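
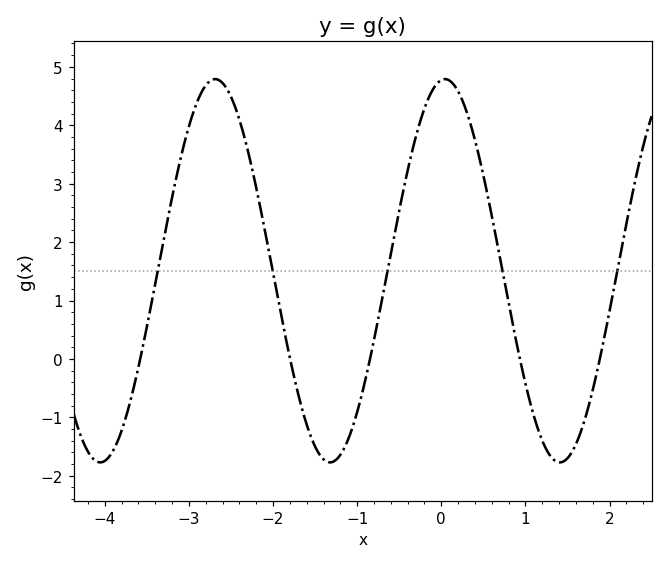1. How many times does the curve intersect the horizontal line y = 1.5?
5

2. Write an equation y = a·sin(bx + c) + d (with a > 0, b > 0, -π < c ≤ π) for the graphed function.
y = 3.28sin(2.3x + 1.47) + 1.51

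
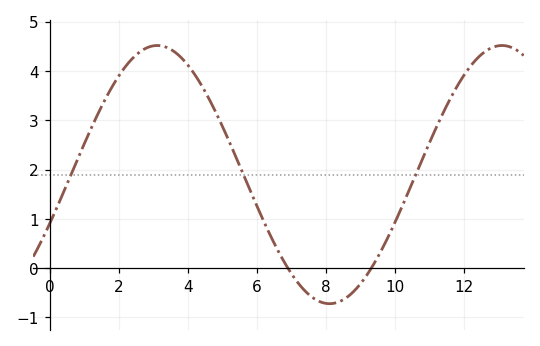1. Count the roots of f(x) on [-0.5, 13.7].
2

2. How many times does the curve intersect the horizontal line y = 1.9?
3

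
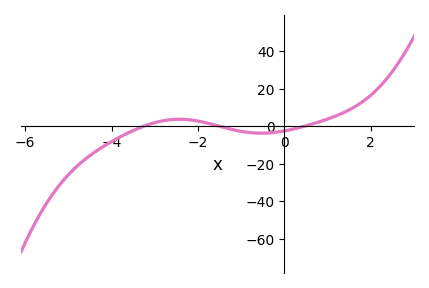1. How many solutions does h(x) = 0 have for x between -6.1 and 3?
3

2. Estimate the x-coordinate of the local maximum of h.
-2.4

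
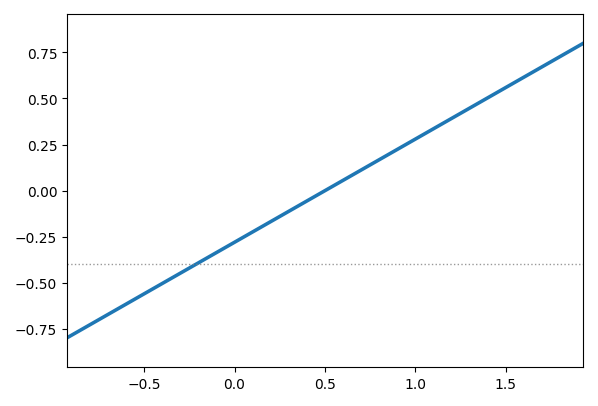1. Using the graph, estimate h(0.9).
0.22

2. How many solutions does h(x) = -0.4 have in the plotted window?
1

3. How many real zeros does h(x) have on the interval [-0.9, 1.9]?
1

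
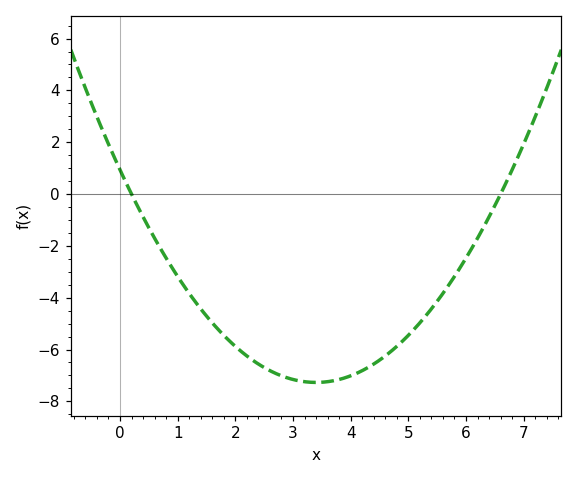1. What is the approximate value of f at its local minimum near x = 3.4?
-7.2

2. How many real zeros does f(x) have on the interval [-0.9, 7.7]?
2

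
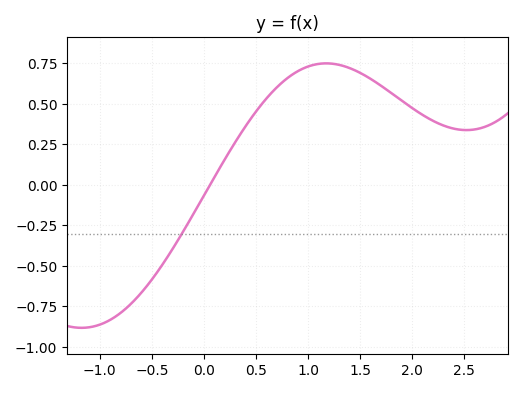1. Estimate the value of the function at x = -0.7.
-0.733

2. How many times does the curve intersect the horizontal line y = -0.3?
1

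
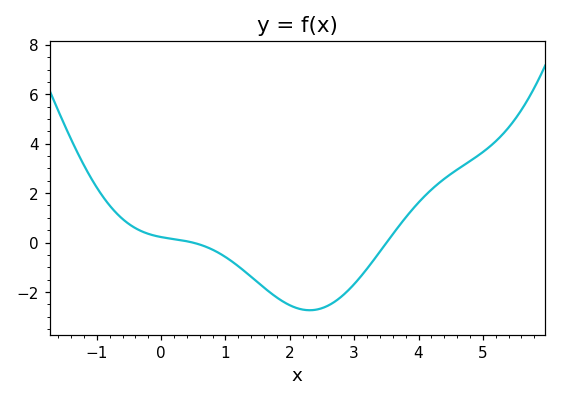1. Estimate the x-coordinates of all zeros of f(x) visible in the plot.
0.491, 3.5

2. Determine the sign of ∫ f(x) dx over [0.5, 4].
negative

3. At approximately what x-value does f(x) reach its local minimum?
2.31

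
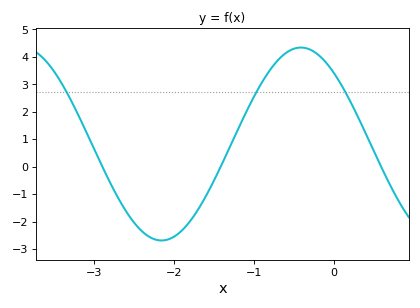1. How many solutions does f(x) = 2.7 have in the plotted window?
3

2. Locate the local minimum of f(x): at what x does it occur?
-2.2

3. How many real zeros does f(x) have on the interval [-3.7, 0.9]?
3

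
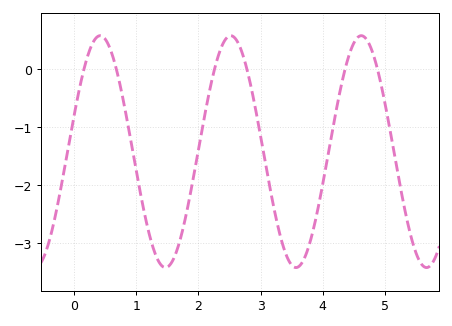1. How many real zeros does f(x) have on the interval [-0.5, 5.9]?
6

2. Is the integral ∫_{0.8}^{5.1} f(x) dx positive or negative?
negative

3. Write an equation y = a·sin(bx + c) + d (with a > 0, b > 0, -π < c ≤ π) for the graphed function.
y = 2sin(2.99x + 0.322) - 1.43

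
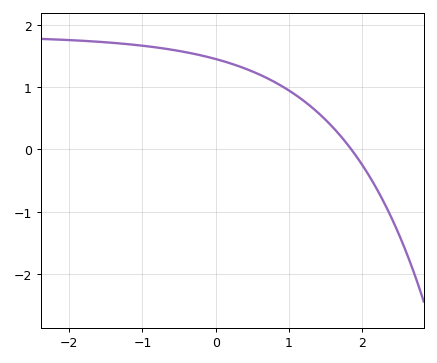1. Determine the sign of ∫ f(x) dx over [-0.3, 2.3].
positive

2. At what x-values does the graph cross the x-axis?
1.85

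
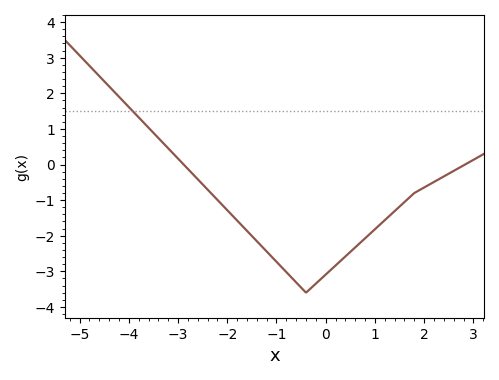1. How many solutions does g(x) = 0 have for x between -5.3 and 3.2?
2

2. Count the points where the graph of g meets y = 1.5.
1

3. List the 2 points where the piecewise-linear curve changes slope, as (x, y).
(-0.4, -3.6); (1.8, -0.8)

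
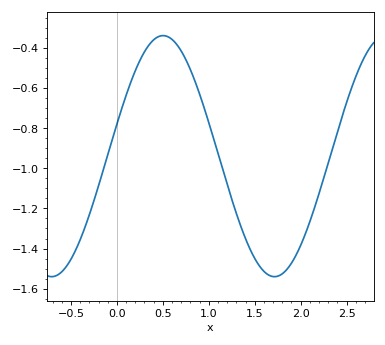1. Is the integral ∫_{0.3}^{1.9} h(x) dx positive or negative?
negative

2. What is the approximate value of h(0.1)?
-0.638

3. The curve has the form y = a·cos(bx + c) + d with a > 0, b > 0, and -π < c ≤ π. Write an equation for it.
y = 0.6cos(2.59x - 1.3) - 0.94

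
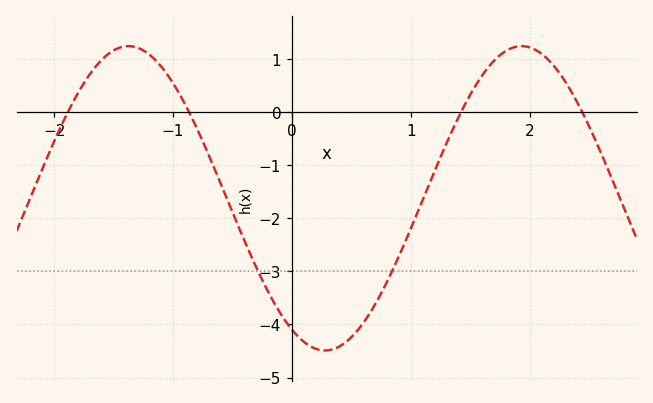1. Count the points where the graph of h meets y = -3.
2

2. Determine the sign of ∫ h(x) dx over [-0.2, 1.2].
negative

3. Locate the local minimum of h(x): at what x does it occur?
0.278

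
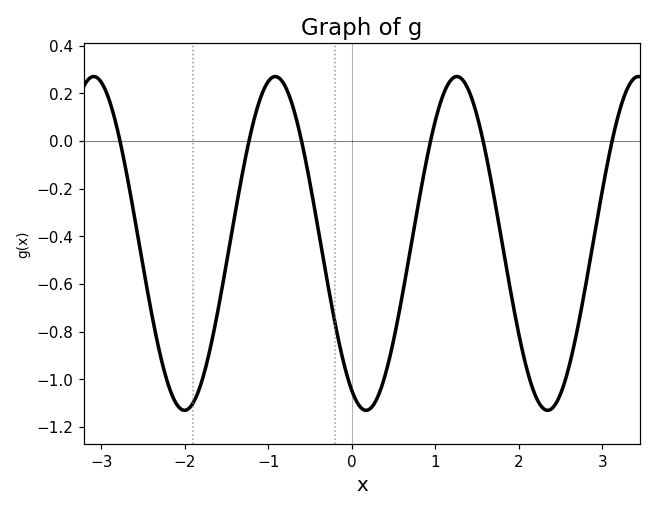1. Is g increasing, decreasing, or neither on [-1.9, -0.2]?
neither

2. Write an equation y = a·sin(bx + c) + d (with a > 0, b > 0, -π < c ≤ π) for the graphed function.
y = 0.7sin(2.89x - 2.06) - 0.43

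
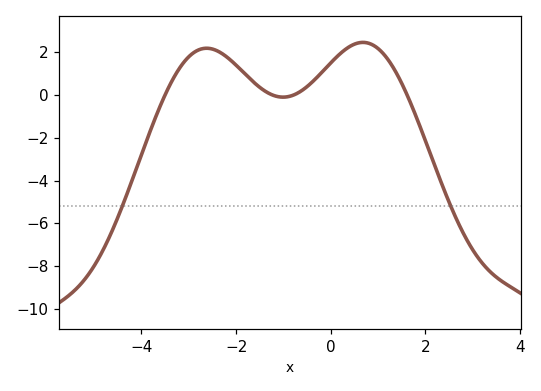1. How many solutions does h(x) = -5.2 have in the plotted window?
2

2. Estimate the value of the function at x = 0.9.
2.4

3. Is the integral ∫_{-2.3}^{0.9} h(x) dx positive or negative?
positive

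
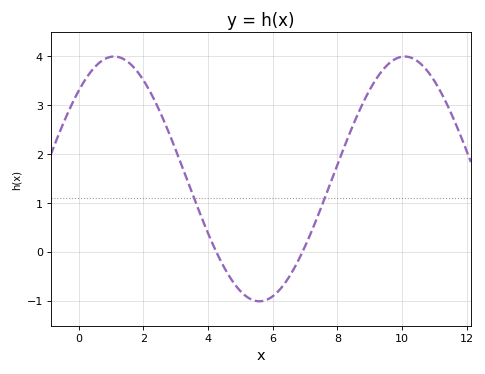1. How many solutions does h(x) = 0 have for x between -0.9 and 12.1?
2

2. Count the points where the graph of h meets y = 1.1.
2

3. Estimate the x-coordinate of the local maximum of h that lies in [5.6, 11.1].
10.1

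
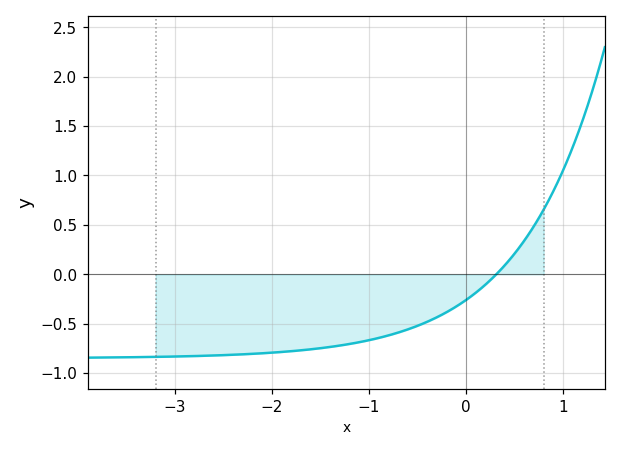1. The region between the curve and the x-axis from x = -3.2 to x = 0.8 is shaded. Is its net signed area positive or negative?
negative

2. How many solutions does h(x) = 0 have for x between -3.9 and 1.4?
1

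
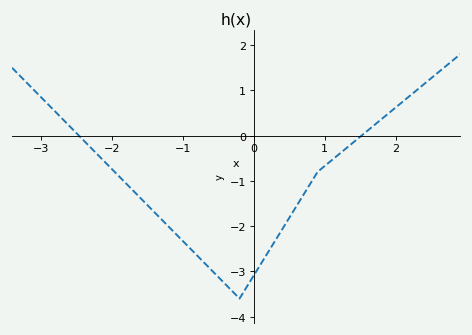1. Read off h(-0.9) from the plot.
-2.5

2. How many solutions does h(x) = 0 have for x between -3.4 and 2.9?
2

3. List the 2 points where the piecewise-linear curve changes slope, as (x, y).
(-0.2, -3.6); (0.9, -0.8)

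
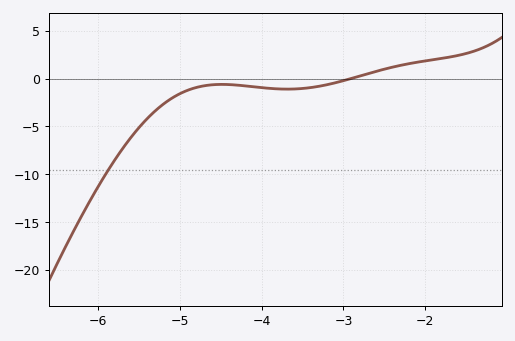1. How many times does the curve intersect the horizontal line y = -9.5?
1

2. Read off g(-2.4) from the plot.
1.2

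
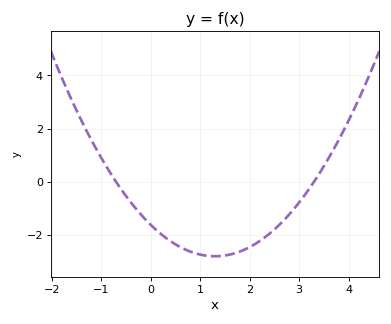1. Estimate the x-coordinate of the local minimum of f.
1.3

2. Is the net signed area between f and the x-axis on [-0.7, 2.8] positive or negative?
negative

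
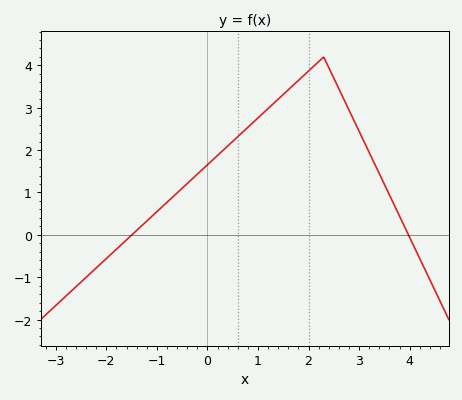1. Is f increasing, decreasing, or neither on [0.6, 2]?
increasing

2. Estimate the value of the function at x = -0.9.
0.7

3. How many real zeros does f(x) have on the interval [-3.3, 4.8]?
2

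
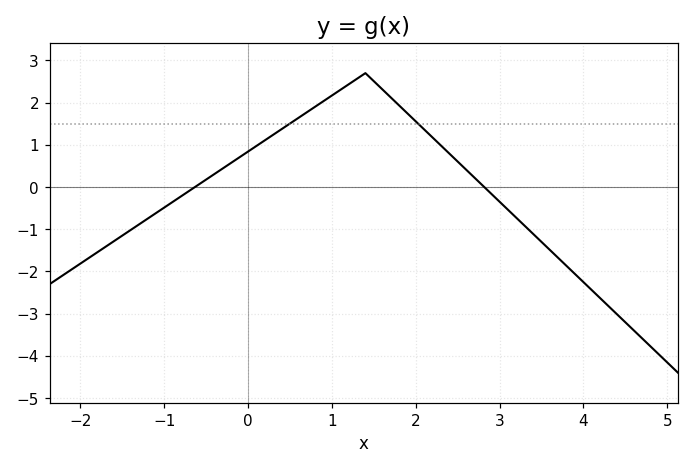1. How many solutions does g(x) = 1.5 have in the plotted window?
2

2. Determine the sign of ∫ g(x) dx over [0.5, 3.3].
positive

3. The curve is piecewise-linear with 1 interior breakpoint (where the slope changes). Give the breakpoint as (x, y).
(1.4, 2.7)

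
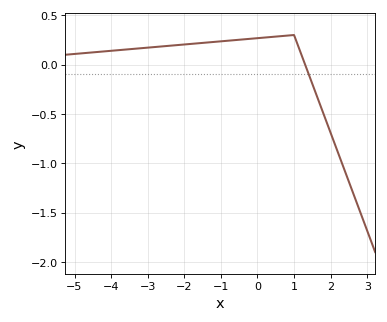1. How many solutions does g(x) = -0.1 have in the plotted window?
1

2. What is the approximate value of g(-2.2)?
0.198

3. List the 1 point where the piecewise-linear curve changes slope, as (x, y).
(1, 0.3)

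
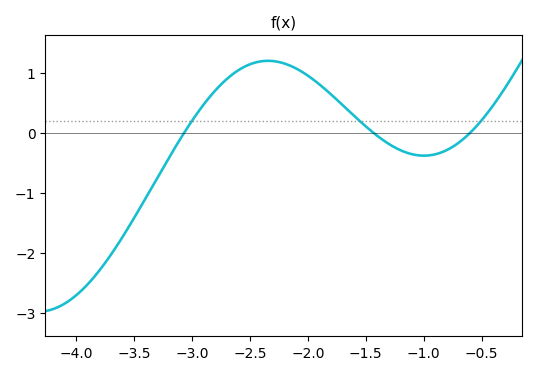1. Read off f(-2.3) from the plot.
1.2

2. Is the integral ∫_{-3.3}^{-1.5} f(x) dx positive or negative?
positive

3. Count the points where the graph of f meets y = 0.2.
3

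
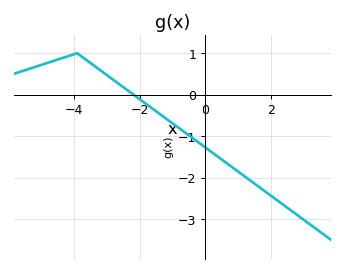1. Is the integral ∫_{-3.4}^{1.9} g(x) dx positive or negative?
negative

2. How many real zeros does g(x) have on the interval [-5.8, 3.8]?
1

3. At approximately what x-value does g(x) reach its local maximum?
-3.9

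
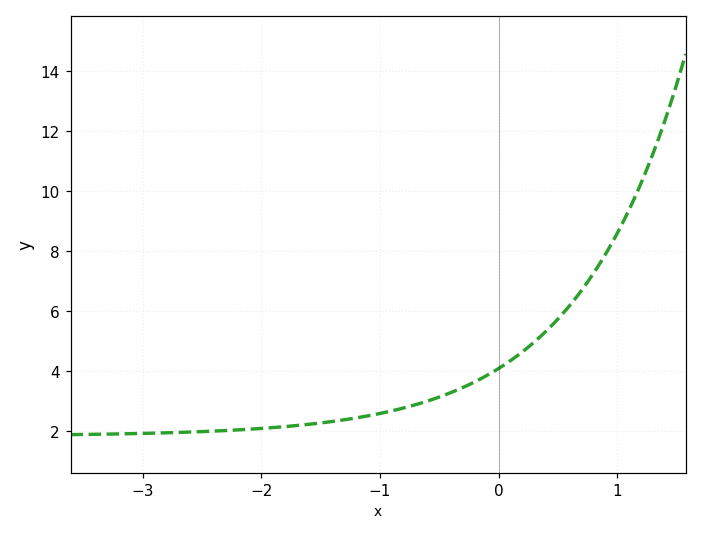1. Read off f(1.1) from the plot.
9.4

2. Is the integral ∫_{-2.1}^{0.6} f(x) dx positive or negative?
positive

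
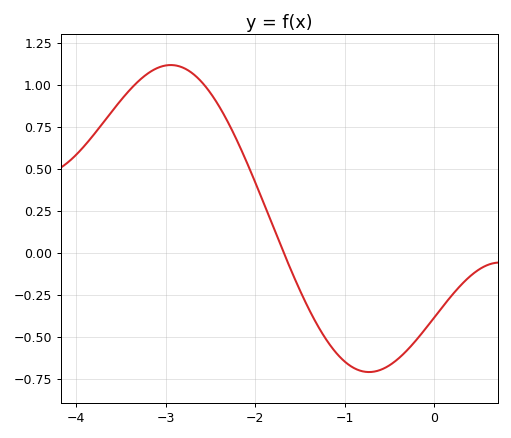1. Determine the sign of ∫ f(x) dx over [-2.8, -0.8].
positive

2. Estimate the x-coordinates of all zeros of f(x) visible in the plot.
-1.7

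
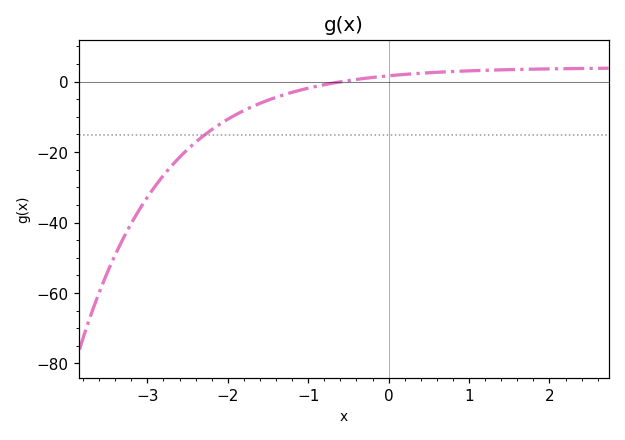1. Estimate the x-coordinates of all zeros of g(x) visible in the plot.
-0.587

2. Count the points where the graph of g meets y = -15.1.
1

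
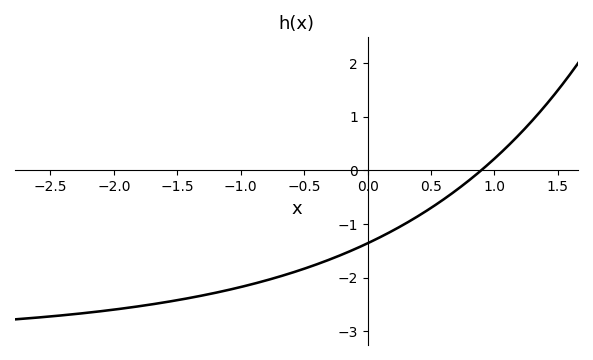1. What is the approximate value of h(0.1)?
-1.24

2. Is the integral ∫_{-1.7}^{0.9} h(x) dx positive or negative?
negative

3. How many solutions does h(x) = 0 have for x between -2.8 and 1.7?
1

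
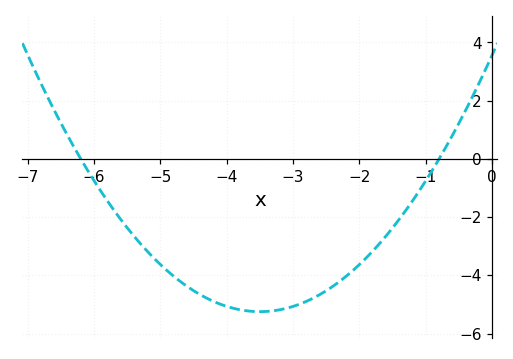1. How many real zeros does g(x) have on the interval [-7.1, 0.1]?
2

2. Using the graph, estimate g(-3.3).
-5.22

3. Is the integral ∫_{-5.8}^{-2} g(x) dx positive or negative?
negative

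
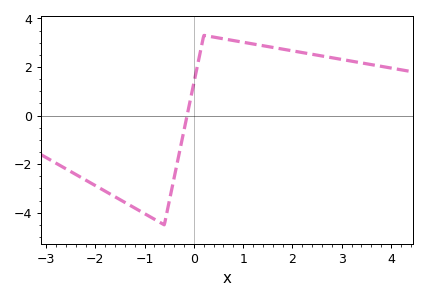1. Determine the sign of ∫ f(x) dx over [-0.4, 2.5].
positive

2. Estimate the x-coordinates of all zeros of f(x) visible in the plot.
-0.2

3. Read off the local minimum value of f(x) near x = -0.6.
-4.4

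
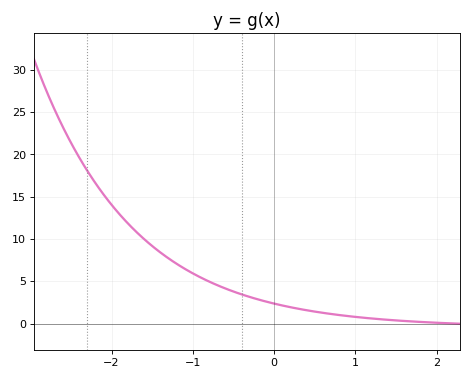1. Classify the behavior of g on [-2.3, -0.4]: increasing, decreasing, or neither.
decreasing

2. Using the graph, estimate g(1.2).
0.61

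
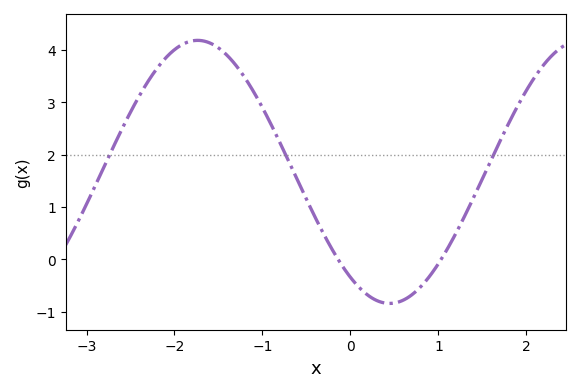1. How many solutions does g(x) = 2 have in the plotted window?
3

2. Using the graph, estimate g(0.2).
-0.7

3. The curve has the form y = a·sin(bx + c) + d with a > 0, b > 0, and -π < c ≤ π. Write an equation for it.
y = 2.51sin(1.4x - 2.2) + 1.67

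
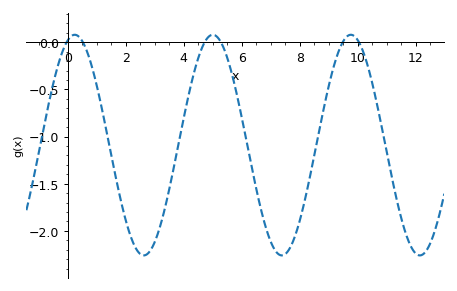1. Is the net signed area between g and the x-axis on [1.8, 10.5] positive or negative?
negative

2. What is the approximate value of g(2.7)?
-2.25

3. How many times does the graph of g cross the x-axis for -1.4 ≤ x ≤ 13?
6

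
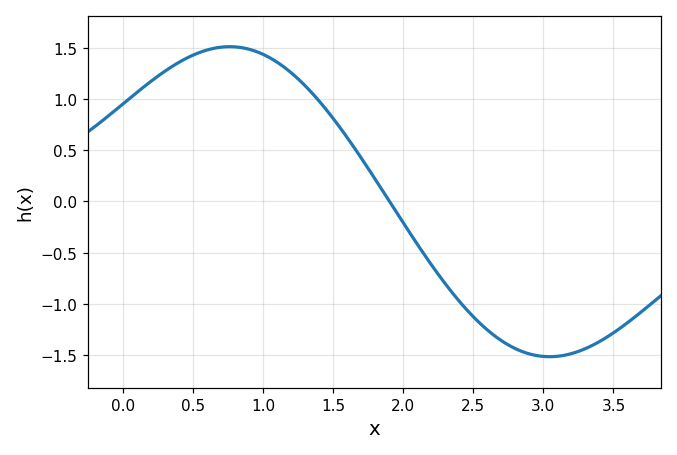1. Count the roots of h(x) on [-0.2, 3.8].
1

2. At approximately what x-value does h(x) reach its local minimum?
3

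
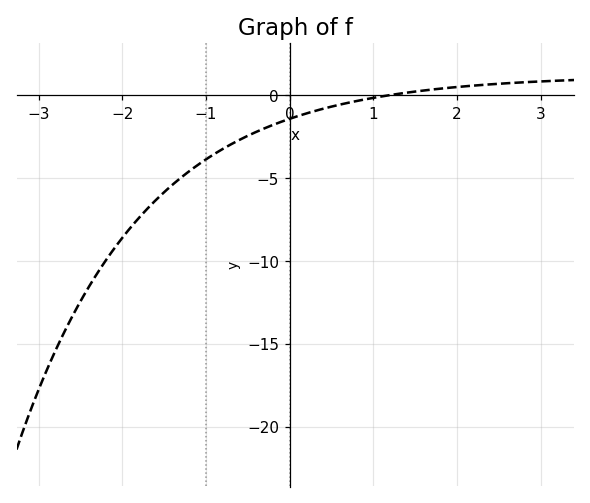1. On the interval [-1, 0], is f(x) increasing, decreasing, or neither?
increasing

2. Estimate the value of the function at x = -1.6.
-6.5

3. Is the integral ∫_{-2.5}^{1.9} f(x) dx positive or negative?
negative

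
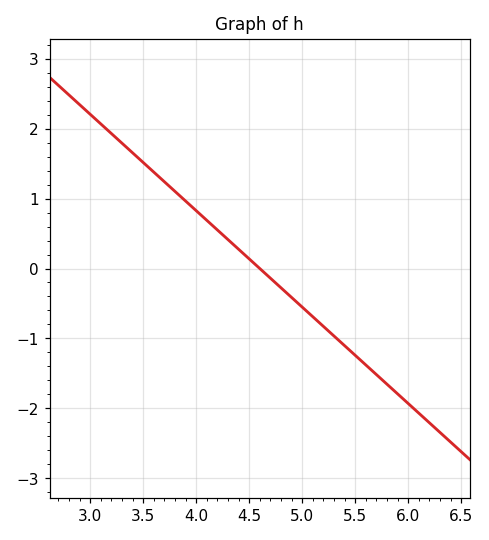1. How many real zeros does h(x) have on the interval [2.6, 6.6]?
1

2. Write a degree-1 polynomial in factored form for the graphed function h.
y = -1.38(x - 4.6)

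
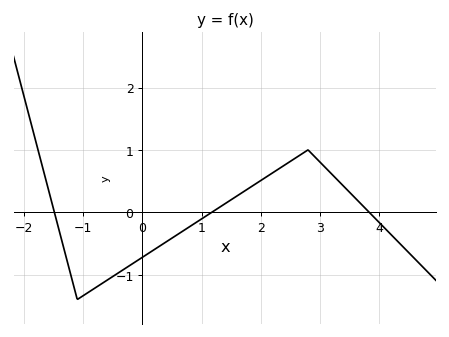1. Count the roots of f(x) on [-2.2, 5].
3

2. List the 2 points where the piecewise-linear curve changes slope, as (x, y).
(-1.1, -1.4); (2.8, 1)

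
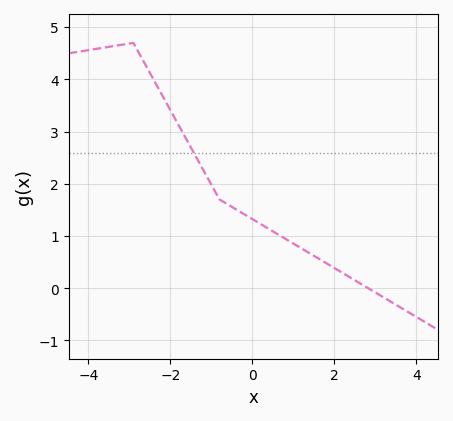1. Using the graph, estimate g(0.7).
0.997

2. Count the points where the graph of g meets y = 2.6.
1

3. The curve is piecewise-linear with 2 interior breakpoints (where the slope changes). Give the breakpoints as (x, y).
(-2.9, 4.7); (-0.8, 1.7)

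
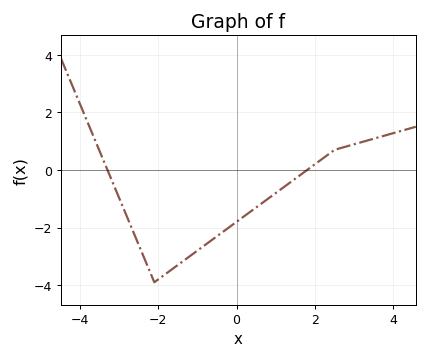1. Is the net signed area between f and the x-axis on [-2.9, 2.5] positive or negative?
negative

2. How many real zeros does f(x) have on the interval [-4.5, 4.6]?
2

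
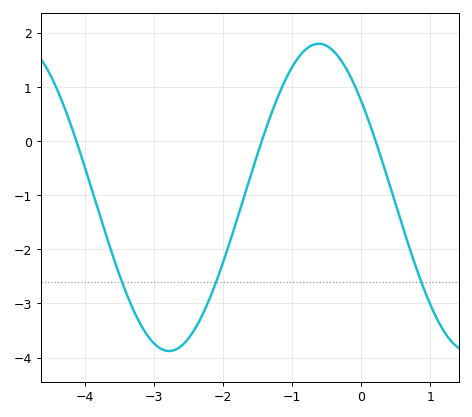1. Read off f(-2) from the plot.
-2.25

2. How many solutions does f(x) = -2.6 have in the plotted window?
3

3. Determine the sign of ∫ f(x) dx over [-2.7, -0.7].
negative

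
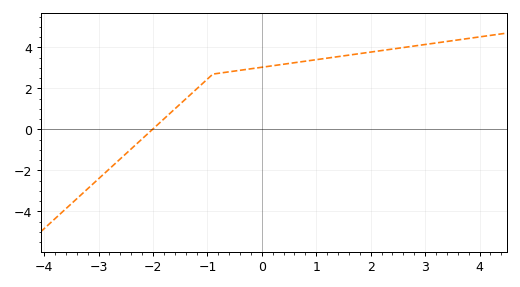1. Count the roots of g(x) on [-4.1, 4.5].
1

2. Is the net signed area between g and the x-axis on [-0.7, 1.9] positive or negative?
positive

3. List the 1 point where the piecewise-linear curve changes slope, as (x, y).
(-0.9, 2.7)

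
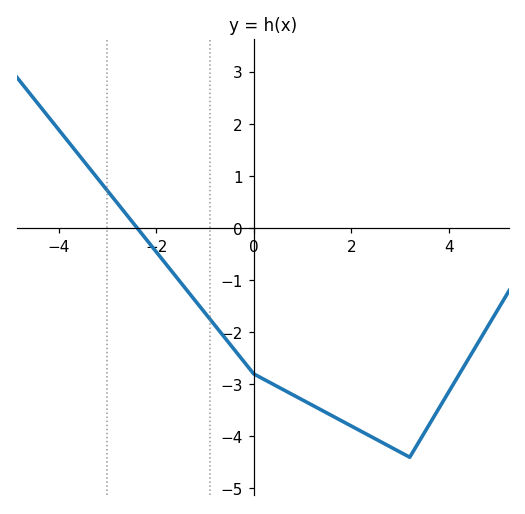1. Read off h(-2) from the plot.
-0.5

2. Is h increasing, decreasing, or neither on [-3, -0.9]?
decreasing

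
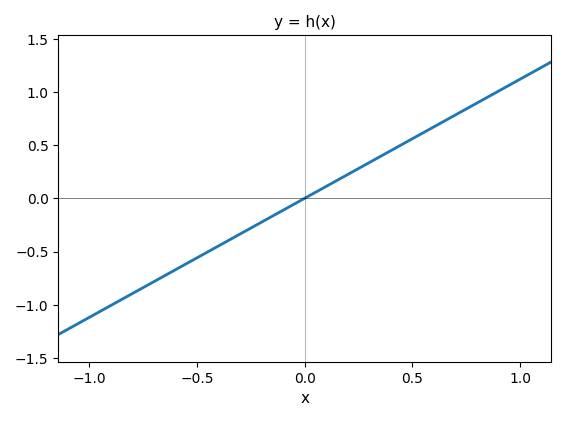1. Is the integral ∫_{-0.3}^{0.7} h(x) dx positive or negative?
positive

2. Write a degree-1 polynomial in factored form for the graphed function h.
y = 1.12(x - 0)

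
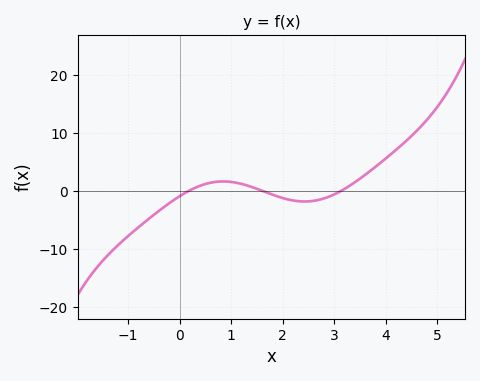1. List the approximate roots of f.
0.161, 1.63, 3.12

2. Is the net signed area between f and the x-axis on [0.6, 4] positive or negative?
positive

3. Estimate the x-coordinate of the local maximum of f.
0.844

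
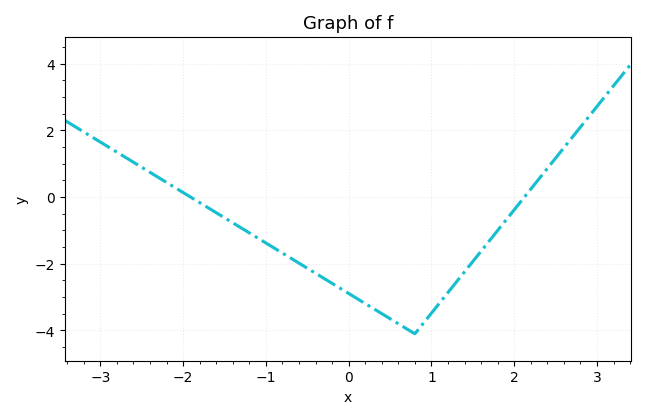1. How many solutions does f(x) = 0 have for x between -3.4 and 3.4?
2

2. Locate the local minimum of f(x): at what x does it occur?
0.8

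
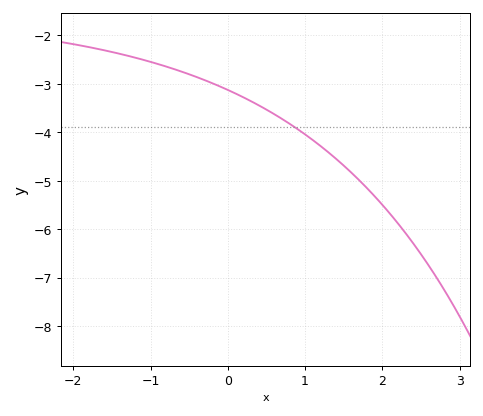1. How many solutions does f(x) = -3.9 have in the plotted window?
1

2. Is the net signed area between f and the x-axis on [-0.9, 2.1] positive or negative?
negative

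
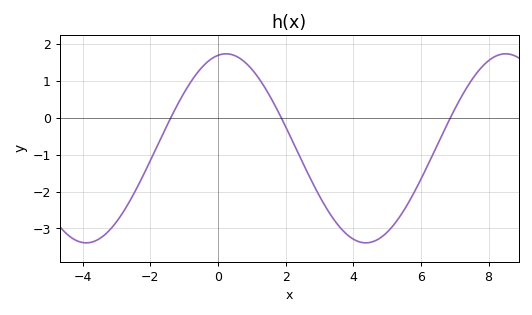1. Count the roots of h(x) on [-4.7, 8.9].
3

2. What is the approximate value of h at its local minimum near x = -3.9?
-3.4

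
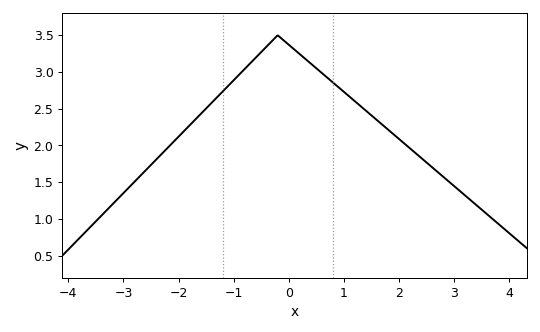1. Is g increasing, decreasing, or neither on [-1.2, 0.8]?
neither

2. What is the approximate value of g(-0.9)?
2.95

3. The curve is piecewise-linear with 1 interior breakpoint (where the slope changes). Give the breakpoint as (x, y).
(-0.2, 3.5)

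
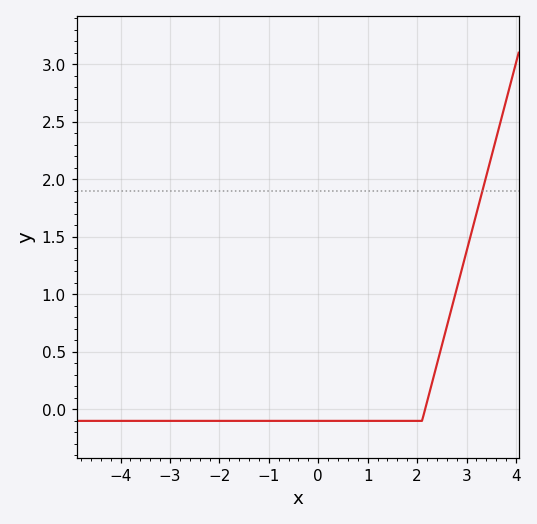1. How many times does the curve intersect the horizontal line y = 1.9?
1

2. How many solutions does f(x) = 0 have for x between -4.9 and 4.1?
1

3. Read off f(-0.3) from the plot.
-0.1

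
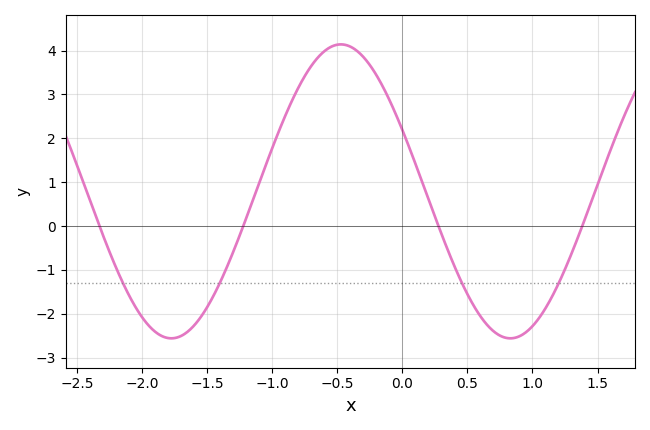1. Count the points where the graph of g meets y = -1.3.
4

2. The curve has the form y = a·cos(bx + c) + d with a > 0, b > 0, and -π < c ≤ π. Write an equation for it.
y = 3.35cos(2.41x + 1.14) + 0.79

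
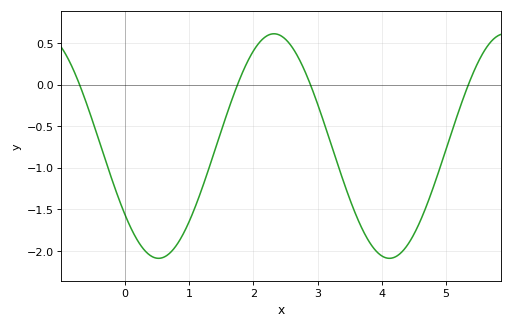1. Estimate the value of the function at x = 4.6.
-1.65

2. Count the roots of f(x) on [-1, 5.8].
4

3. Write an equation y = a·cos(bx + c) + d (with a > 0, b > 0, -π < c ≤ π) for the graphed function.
y = 1.35cos(1.8x + 2.2) - 0.74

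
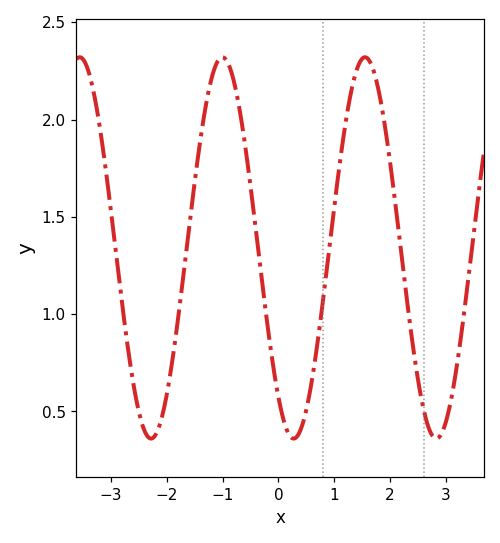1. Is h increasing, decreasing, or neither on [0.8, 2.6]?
neither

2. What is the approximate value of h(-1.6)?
1.44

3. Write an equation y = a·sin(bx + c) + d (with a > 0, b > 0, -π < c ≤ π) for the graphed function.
y = 0.98sin(2.46x - 2.24) + 1.34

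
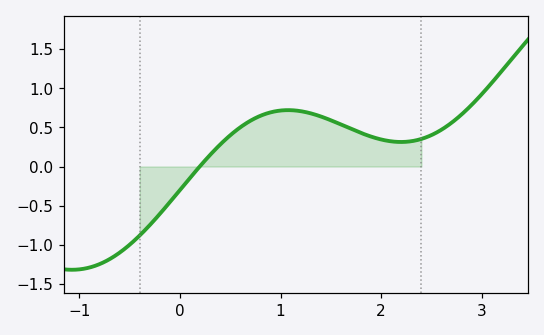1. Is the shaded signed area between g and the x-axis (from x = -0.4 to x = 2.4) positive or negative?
positive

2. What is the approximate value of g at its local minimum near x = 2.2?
0.3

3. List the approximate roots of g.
0.2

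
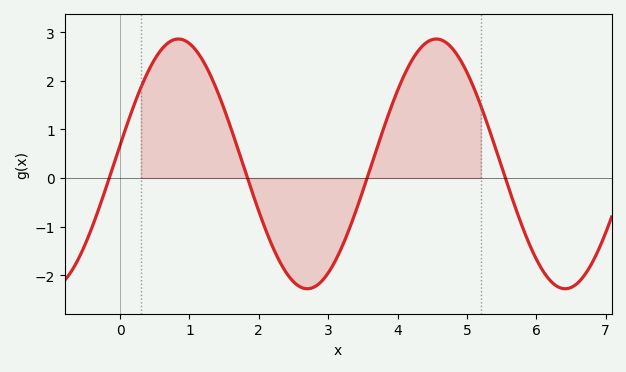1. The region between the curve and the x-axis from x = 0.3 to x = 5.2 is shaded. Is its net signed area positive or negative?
positive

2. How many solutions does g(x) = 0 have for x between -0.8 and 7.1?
4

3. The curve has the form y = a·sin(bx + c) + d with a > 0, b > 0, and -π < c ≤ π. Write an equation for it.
y = 2.57sin(1.7x + 0.15) + 0.29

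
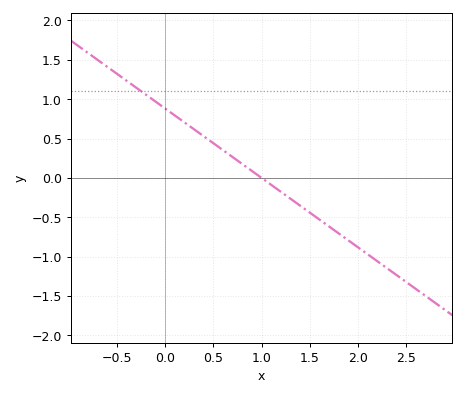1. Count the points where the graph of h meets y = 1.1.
1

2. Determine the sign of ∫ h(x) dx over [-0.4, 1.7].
positive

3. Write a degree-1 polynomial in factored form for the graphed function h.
y = -0.88(x - 1)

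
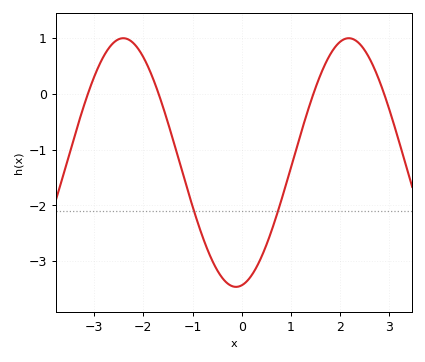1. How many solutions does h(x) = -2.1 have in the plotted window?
2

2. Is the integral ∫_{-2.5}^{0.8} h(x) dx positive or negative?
negative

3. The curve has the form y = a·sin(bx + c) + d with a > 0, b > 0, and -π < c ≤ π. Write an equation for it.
y = 2.23sin(1.37x - 1.41) - 1.23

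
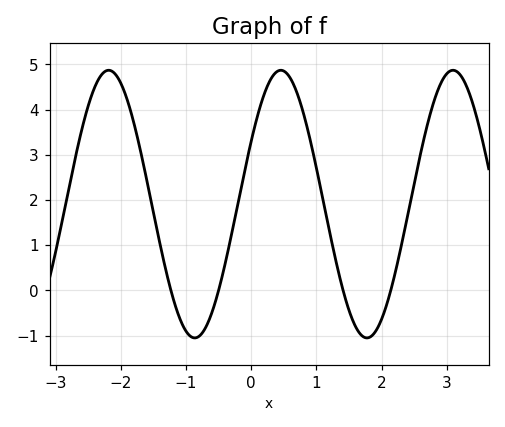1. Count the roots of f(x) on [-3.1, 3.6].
4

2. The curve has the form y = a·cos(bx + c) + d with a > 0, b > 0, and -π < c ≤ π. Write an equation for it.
y = 2.96cos(2.4x - 1.1) + 1.91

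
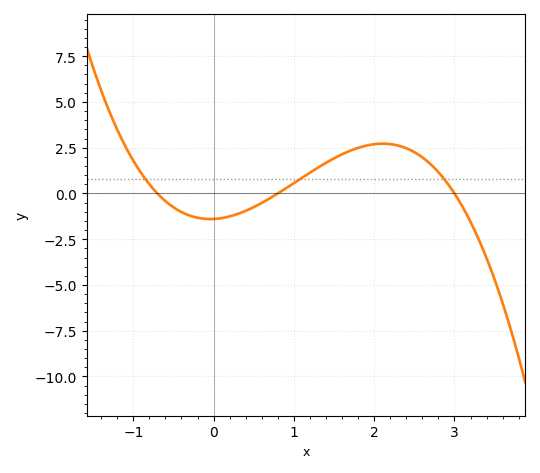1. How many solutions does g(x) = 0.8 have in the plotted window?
3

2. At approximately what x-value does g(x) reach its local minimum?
-0.041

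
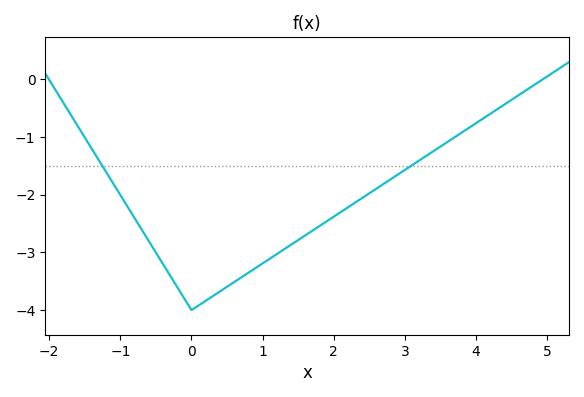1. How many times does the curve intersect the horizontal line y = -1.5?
2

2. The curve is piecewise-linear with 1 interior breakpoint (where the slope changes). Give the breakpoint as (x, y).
(0, -4)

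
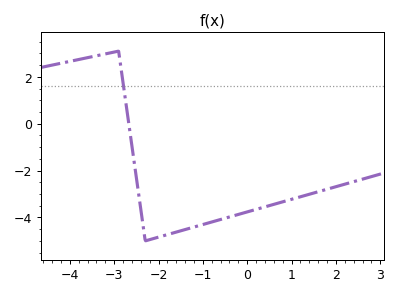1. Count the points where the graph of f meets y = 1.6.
1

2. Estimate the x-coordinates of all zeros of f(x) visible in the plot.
-2.67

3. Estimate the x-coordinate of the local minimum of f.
-2.3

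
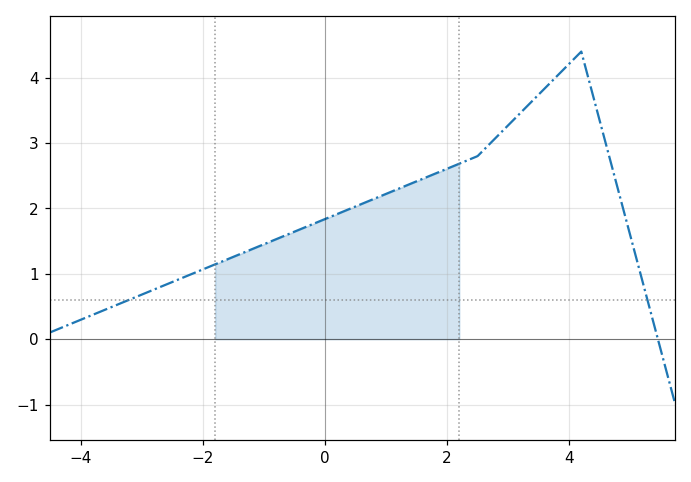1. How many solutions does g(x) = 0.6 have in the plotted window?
2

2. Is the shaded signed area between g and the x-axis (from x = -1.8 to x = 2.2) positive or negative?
positive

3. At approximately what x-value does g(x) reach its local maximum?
4.2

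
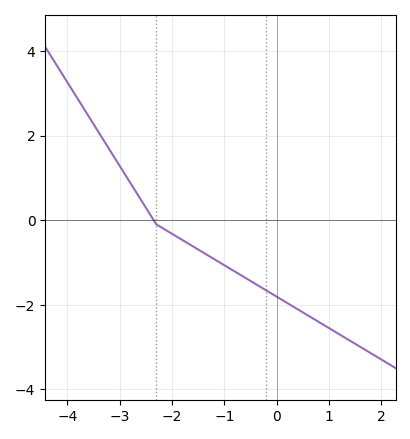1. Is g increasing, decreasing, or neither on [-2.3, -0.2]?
decreasing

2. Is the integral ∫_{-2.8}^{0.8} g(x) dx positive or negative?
negative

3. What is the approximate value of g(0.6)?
-2.2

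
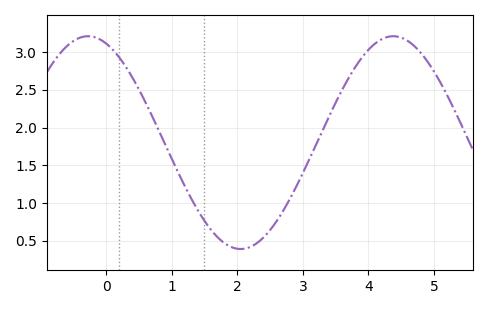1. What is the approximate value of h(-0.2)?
3.2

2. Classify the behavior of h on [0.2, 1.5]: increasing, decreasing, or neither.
decreasing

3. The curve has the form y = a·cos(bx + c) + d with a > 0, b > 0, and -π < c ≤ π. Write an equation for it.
y = 1.41cos(1.4x + 0.37) + 1.8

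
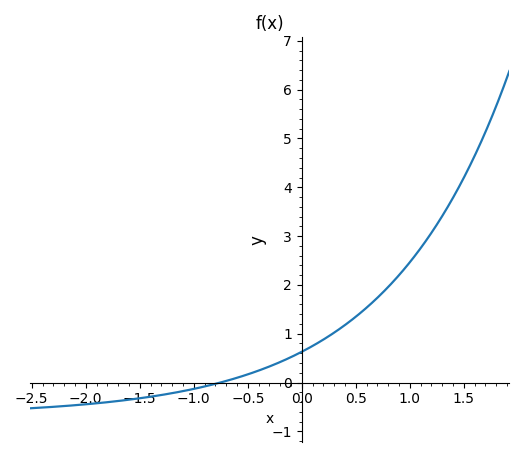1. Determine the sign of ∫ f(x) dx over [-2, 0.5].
positive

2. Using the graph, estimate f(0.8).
2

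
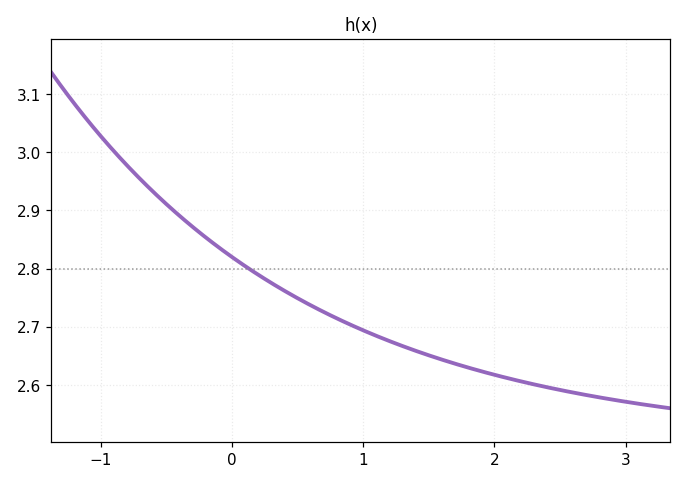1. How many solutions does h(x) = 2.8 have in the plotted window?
1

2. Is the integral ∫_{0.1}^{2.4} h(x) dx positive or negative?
positive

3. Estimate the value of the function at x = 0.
2.82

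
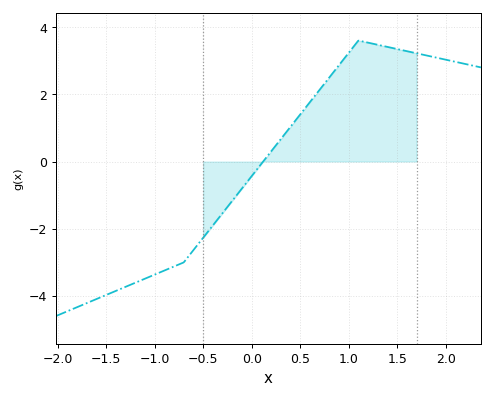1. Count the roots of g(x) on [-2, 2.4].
1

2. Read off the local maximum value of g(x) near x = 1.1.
3.6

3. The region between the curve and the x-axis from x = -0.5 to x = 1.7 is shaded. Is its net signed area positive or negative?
positive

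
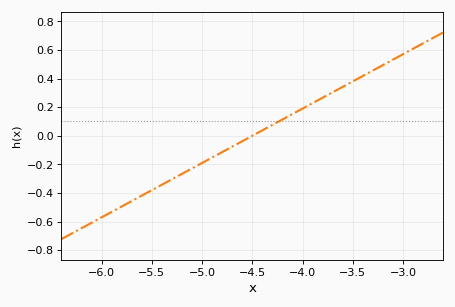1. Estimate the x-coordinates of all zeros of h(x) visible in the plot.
-4.5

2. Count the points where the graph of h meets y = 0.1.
1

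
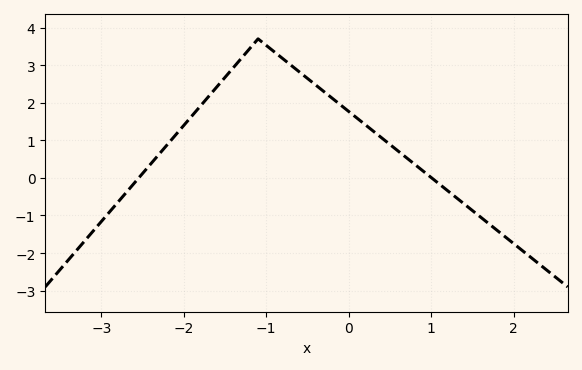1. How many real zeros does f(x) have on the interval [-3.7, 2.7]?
2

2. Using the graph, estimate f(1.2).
-0.3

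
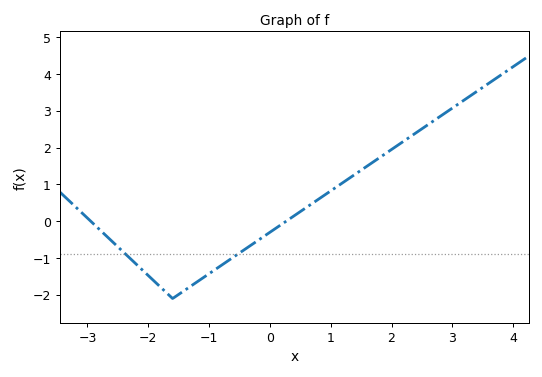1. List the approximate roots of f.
-2.95, 0.267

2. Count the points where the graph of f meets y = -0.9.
2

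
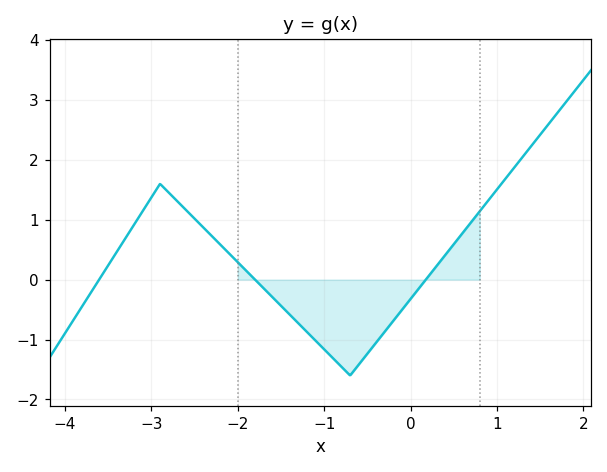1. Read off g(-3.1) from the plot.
1.15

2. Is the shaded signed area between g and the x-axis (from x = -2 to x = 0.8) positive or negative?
negative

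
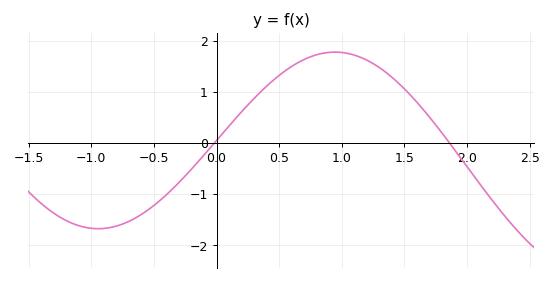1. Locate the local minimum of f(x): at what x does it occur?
-0.9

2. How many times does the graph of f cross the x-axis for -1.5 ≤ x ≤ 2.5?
2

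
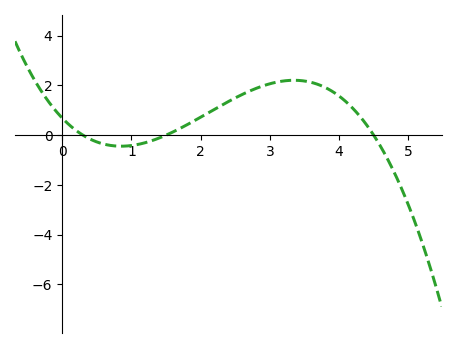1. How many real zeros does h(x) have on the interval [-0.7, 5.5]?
3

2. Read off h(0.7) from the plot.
-0.4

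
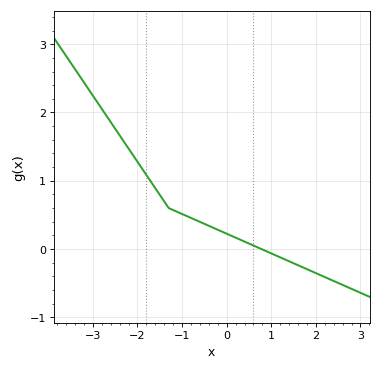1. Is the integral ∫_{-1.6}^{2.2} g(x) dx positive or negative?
positive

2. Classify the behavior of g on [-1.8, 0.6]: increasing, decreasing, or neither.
decreasing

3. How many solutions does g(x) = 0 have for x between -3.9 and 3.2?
1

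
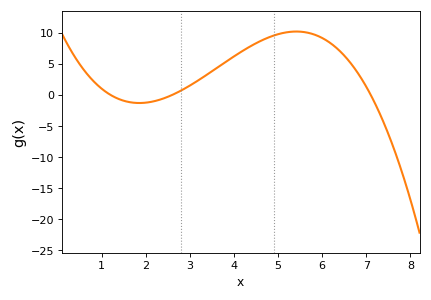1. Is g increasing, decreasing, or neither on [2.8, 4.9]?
increasing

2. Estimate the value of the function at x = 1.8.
-1.5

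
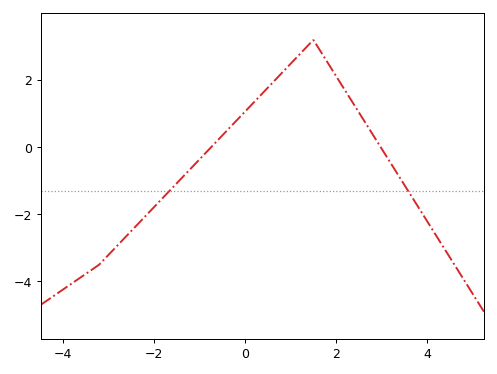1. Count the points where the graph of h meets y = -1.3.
2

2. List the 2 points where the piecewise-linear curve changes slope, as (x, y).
(-3.2, -3.5); (1.5, 3.2)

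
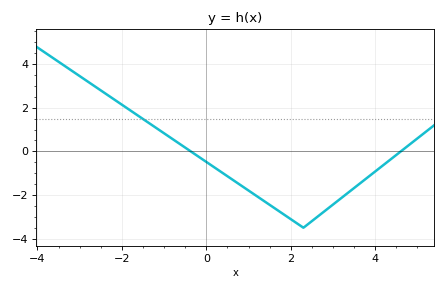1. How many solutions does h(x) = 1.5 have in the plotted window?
1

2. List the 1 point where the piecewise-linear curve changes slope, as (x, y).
(2.3, -3.5)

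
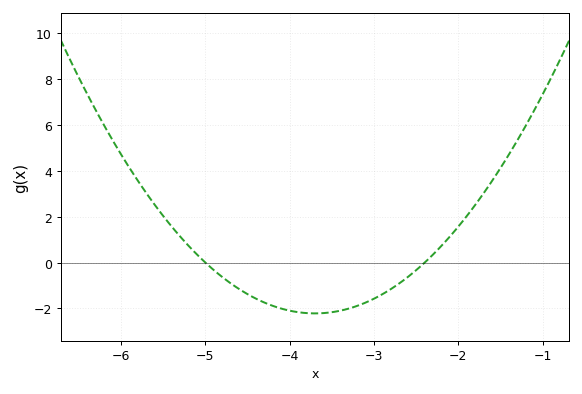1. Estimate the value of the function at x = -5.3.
1.14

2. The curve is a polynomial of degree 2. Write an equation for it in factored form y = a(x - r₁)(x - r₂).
y = 1.31(x + 5)(x + 2.4)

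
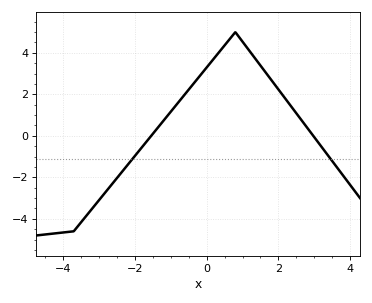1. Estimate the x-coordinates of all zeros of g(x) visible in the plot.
-1.54, 2.97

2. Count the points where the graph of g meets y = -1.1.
2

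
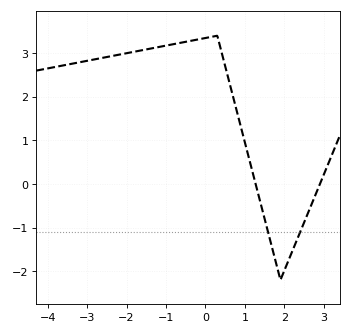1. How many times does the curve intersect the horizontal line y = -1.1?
2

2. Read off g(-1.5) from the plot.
3.1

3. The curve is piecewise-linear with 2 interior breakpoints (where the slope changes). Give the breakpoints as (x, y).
(0.3, 3.4); (1.9, -2.2)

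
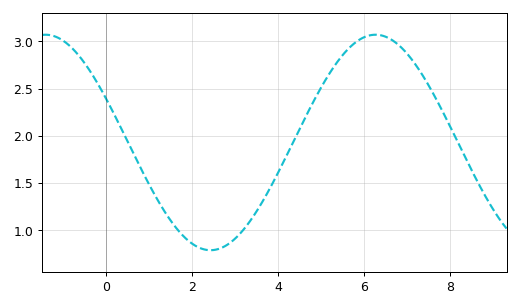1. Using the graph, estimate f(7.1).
2.81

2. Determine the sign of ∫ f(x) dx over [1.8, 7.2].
positive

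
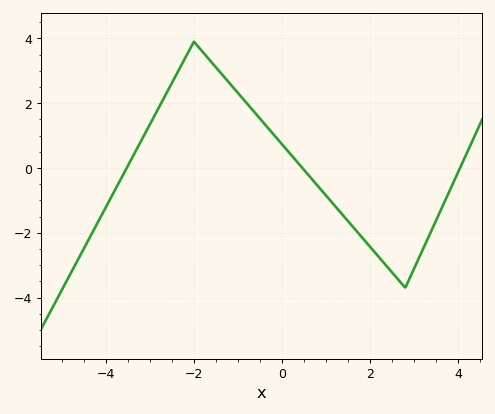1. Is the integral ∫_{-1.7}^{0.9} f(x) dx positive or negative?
positive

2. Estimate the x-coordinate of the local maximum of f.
-2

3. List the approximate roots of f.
-3.52, 0.463, 4.04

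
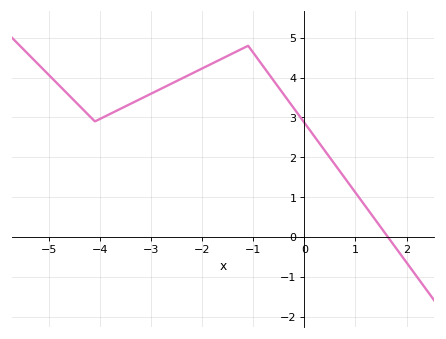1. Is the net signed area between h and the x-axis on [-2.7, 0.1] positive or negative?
positive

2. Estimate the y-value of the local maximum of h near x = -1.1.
4.8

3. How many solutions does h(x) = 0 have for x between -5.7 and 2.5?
1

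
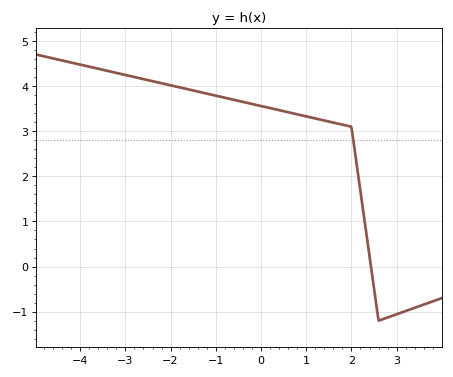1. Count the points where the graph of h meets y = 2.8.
1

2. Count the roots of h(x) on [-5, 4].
1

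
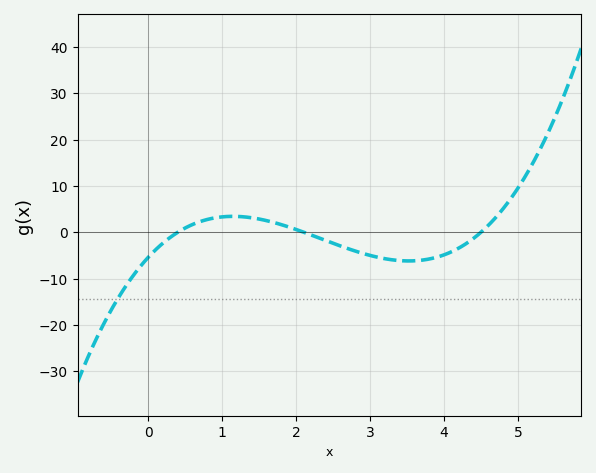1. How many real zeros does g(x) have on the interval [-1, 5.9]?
3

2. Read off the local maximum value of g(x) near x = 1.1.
3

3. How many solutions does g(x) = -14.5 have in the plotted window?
1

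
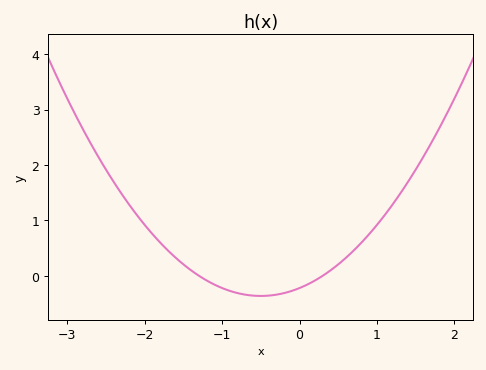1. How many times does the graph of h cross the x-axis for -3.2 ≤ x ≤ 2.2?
2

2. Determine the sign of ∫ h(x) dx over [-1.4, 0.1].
negative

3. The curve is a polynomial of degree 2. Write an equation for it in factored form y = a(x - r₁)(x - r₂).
y = 0.57(x + 1.3)(x - 0.3)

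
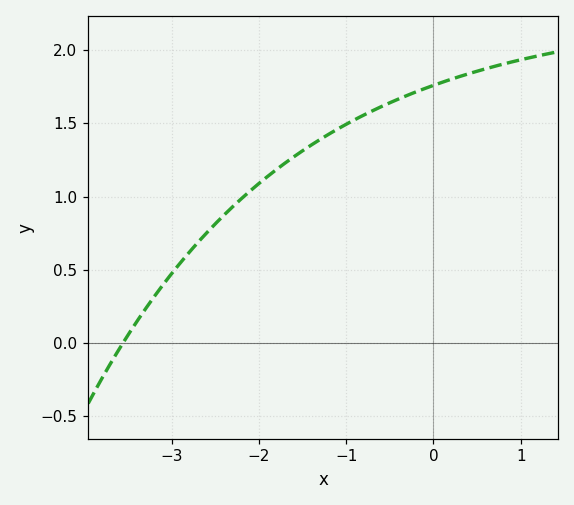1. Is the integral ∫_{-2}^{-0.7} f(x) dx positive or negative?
positive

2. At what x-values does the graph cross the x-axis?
-3.6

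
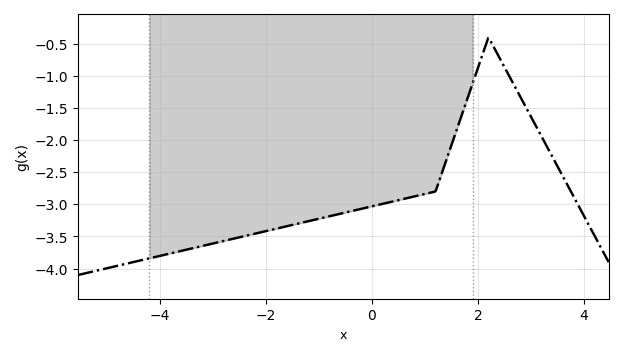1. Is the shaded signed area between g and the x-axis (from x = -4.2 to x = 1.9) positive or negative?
negative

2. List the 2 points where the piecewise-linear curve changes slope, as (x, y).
(1.2, -2.8); (2.2, -0.4)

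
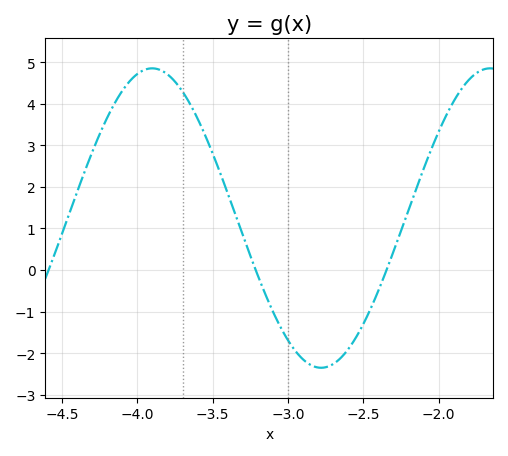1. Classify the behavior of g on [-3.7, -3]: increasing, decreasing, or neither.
decreasing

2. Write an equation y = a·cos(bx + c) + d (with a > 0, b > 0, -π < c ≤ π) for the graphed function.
y = 3.6cos(2.8x - 1.64) + 1.25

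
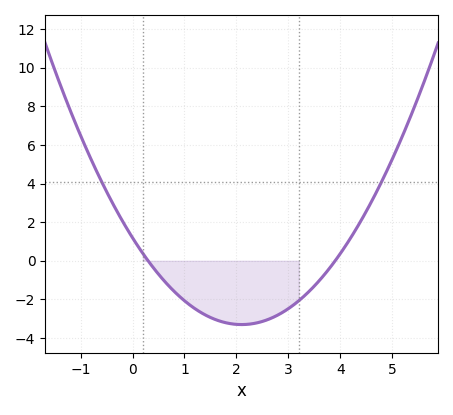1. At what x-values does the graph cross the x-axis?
0.4, 4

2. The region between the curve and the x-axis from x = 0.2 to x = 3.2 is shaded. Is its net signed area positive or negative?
negative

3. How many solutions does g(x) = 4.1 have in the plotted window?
2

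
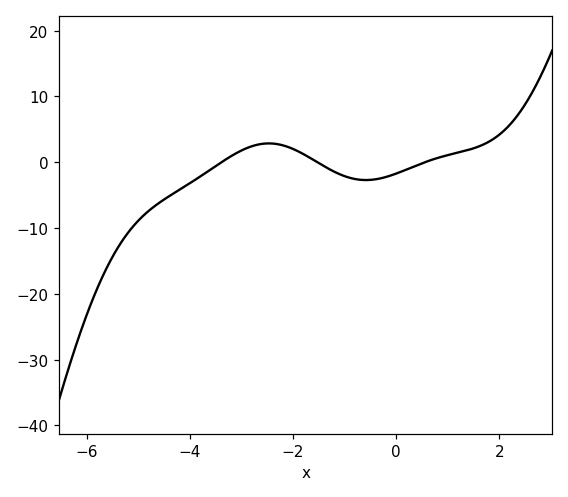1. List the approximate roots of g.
-3.4, -1.6, 0.6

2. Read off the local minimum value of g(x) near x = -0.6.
-3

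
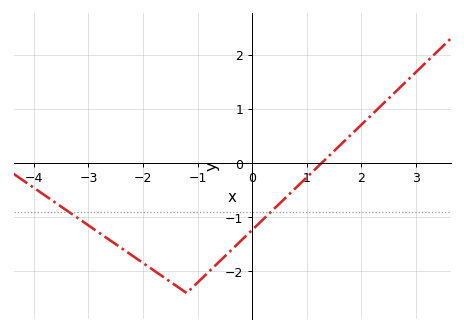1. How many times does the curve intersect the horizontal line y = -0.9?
2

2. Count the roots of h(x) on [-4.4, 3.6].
1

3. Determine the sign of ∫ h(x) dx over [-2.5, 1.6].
negative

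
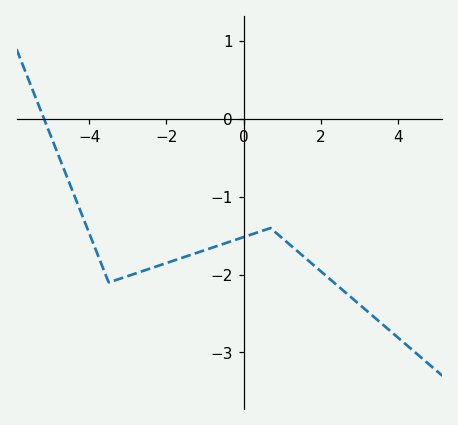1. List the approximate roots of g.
-5.2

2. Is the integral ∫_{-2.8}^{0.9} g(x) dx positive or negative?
negative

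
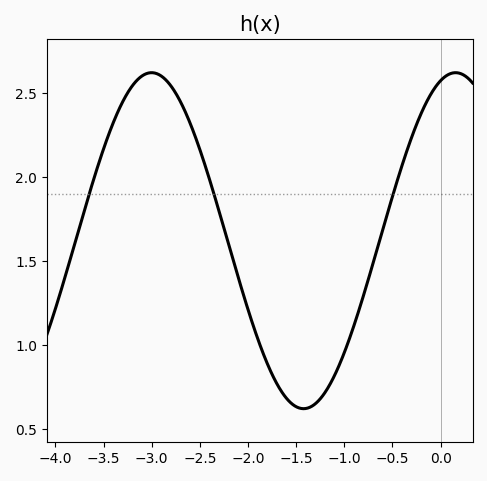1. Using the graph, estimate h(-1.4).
0.6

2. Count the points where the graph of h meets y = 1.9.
3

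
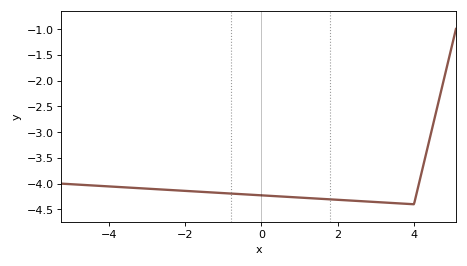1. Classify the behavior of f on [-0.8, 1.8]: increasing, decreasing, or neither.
decreasing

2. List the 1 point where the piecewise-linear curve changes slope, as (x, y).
(4, -4.4)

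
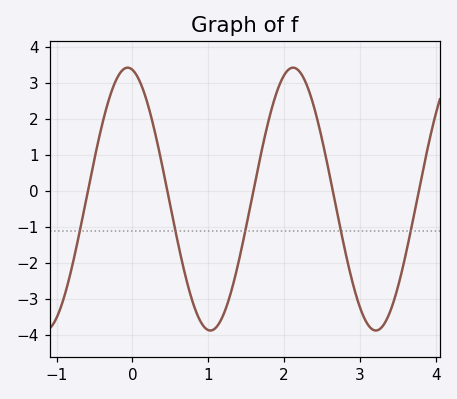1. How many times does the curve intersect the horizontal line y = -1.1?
5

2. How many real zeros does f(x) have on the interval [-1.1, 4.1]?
5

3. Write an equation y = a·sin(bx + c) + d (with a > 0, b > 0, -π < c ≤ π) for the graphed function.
y = 3.65sin(2.9x + 1.8) - 0.22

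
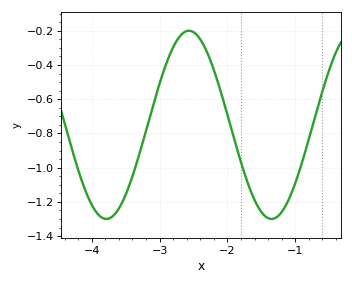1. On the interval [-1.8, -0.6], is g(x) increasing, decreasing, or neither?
neither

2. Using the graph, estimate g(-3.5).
-1.16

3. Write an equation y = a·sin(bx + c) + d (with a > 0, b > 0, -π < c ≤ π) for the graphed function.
y = 0.55sin(2.6x + 1.9) - 0.75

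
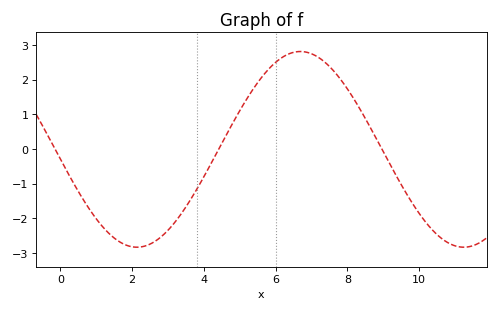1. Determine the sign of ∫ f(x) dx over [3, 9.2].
positive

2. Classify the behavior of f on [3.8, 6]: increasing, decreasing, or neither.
increasing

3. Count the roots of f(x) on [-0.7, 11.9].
3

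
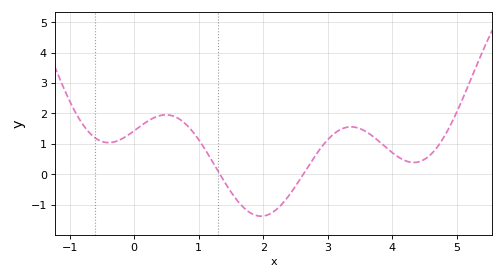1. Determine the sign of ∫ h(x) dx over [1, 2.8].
negative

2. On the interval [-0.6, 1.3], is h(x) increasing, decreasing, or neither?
neither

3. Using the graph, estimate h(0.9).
1.41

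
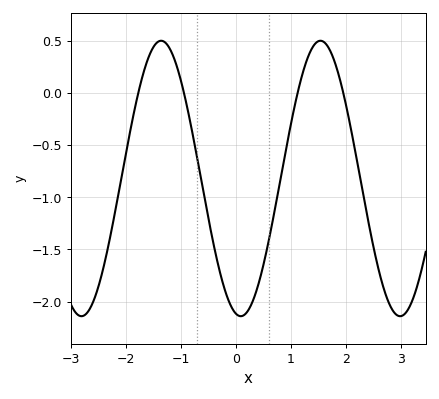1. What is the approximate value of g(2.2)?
-0.649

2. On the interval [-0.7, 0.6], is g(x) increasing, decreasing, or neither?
neither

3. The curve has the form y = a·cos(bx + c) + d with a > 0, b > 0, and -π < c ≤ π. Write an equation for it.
y = 1.32cos(2.17x + 2.95) - 0.82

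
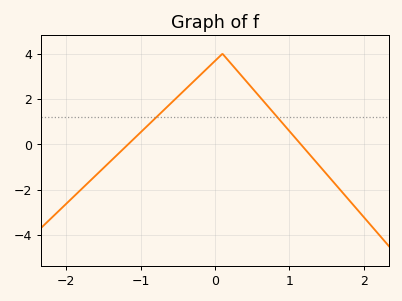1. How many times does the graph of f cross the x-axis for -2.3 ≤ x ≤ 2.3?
2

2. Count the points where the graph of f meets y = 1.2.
2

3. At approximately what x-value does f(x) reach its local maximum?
0.1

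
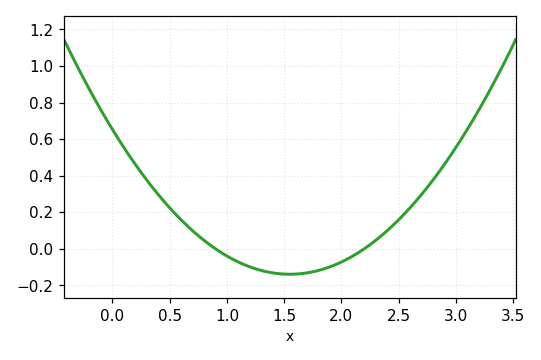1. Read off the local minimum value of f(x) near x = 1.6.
-0.14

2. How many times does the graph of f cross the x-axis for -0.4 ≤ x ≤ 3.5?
2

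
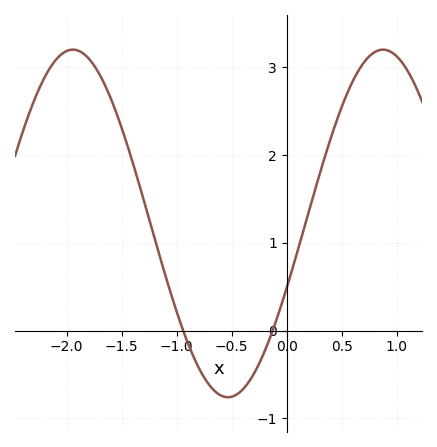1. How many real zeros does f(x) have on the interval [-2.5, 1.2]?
2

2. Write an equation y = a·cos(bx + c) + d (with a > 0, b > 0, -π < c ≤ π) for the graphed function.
y = 1.98cos(2.2x - 1.9) + 1.22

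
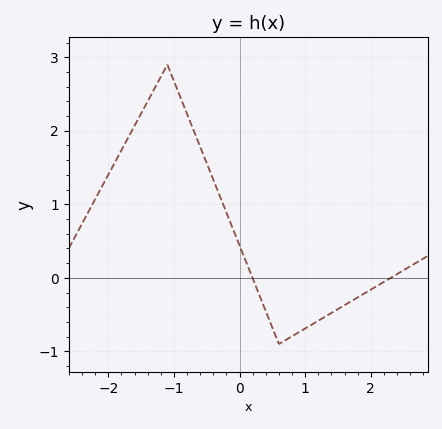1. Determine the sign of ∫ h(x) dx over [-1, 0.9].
positive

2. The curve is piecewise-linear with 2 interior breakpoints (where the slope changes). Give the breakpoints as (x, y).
(-1.1, 2.9); (0.6, -0.9)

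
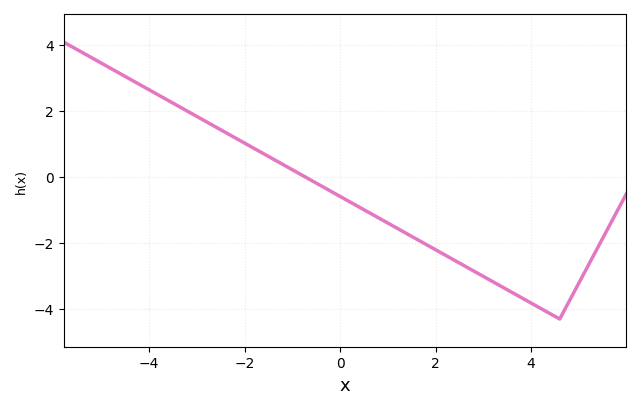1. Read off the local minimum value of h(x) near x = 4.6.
-4.2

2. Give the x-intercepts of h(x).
-0.8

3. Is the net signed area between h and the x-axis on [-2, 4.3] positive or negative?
negative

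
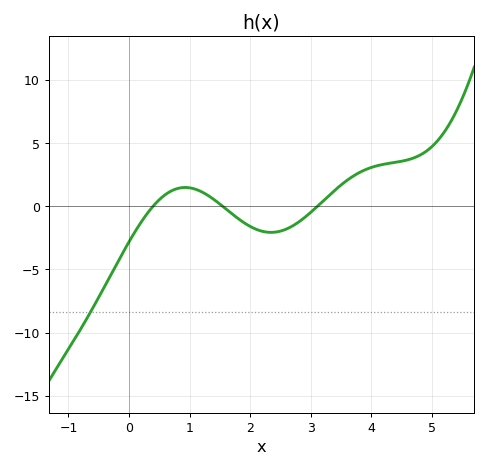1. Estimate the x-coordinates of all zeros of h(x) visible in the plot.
0.4, 1.5, 3.1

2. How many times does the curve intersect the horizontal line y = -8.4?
1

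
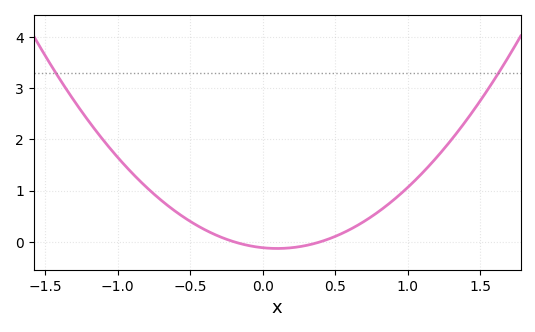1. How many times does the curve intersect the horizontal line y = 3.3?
2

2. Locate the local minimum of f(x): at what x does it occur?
0.1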